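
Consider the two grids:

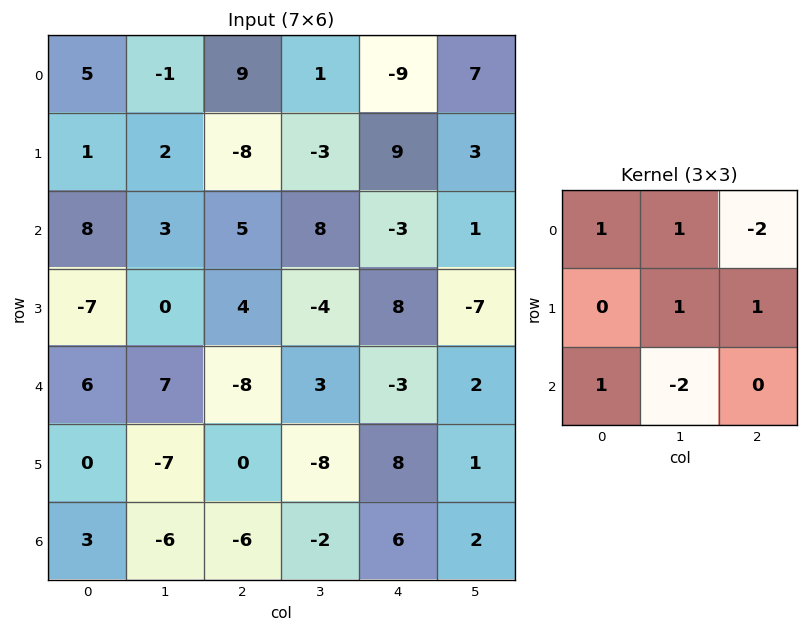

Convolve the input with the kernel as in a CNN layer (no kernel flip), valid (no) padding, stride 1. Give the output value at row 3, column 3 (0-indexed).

The receptive field on the input at this output position is [-4 8 -7 / 3 -3 2 / -8 8 1]. Elementwise product with the kernel and sum: -4·1 + 8·1 + -7·-2 + -3·1 + 2·1 + -8·1 + 8·-2.

-7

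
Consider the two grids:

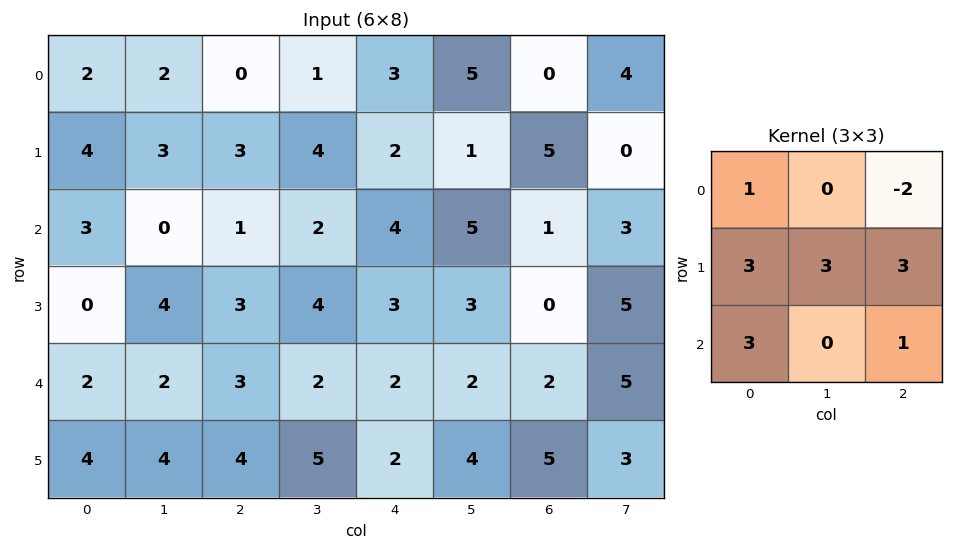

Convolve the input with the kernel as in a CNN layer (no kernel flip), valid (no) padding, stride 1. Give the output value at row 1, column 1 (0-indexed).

20

The receptive field on the input at this output position is [3 3 4 / 0 1 2 / 4 3 4]. Elementwise product with the kernel and sum: 3·1 + 4·-2 + 0·3 + 1·3 + 2·3 + 4·3 + 4·1.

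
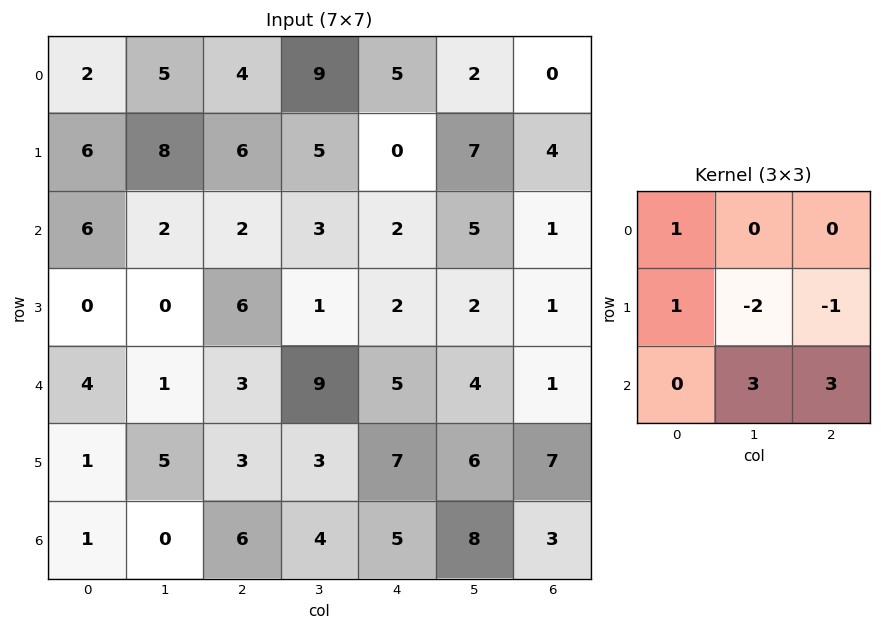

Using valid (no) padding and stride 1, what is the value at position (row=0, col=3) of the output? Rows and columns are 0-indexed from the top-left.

The receptive field on the input at this output position is [9 5 2 / 5 0 7 / 3 2 5]. Elementwise product with the kernel and sum: 9·1 + 5·1 + 0·-2 + 7·-1 + 2·3 + 5·3.

28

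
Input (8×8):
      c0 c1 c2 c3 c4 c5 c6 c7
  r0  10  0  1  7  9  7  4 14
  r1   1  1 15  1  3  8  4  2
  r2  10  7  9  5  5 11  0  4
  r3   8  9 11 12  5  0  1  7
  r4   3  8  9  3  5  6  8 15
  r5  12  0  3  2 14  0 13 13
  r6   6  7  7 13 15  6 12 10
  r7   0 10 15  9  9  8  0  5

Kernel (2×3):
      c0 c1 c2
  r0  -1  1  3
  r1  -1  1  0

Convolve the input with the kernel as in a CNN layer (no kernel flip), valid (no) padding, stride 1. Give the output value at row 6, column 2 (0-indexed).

The receptive field on the input at this output position is [7 13 15 / 15 9 9]. Elementwise product with the kernel and sum: 7·-1 + 13·1 + 15·3 + 15·-1 + 9·1.

45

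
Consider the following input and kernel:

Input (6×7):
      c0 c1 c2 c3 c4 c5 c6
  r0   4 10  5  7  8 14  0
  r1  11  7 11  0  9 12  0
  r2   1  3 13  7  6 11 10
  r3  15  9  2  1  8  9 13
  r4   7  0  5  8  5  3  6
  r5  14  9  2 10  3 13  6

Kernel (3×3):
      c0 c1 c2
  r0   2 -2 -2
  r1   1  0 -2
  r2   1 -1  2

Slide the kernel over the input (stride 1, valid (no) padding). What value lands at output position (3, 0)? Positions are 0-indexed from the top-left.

14

The receptive field on the input at this output position is [15 9 2 / 7 0 5 / 14 9 2]. Elementwise product with the kernel and sum: 15·2 + 9·-2 + 2·-2 + 7·1 + 5·-2 + 14·1 + 9·-1 + 2·2.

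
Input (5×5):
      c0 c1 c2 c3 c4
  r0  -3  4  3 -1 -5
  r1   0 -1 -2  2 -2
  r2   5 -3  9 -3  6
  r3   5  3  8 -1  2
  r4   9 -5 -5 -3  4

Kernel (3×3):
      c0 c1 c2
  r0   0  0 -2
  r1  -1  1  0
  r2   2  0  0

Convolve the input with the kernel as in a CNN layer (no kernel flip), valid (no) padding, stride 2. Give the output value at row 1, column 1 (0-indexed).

-31

The receptive field on the input at this output position is [9 -3 6 / 8 -1 2 / -5 -3 4]. Elementwise product with the kernel and sum: 6·-2 + 8·-1 + -1·1 + -5·2.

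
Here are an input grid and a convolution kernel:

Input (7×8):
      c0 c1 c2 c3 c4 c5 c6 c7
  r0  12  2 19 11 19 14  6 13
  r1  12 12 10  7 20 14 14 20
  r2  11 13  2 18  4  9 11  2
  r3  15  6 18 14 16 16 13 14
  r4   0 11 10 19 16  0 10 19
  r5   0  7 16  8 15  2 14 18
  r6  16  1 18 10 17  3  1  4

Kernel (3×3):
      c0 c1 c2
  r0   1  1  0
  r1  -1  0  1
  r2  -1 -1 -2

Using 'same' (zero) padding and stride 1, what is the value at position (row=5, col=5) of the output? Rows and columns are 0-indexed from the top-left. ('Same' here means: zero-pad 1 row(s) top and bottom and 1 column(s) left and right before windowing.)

The receptive field on the zero-padded input at this output position is [16 0 10 / 15 2 14 / 17 3 1]. Elementwise product with the kernel and sum: 16·1 + 0·1 + 15·-1 + 14·1 + 17·-1 + 3·-1 + 1·-2.

-7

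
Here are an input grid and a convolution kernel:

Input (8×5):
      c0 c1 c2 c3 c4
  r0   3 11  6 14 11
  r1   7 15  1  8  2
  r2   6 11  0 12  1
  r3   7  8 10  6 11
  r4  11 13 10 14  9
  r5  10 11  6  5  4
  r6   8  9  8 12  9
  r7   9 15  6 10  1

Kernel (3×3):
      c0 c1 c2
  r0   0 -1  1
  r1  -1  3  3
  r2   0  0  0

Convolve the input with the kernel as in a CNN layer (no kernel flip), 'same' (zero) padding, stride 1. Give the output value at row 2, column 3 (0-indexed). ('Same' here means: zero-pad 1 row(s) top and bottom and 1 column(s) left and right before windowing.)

The receptive field on the zero-padded input at this output position is [1 8 2 / 0 12 1 / 10 6 11]. Elementwise product with the kernel and sum: 8·-1 + 2·1 + 0·-1 + 12·3 + 1·3.

33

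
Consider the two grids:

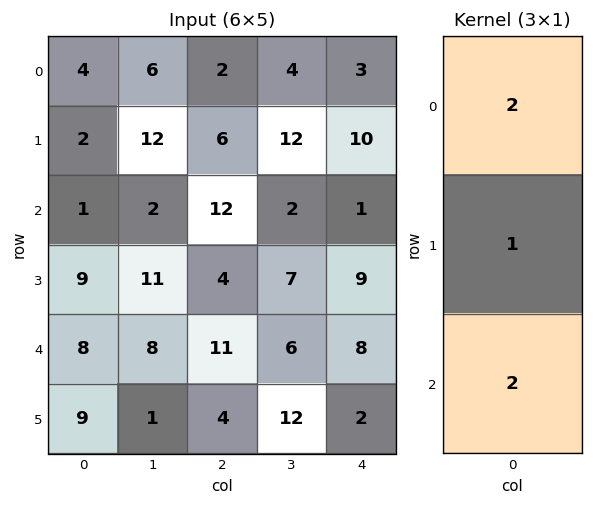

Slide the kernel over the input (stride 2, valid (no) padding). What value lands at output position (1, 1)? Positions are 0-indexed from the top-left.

50

The receptive field on the input at this output position is [12 / 4 / 11]. Elementwise product with the kernel and sum: 12·2 + 4·1 + 11·2.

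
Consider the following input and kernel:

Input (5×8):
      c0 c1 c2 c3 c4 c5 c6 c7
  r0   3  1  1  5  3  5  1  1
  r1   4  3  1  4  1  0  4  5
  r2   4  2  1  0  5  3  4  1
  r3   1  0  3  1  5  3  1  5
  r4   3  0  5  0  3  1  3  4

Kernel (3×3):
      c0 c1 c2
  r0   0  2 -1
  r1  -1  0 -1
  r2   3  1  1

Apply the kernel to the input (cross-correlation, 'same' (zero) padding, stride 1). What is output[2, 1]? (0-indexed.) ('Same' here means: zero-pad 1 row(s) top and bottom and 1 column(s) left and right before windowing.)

The receptive field on the zero-padded input at this output position is [4 3 1 / 4 2 1 / 1 0 3]. Elementwise product with the kernel and sum: 3·2 + 1·-1 + 4·-1 + 1·-1 + 1·3 + 0·1 + 3·1.

6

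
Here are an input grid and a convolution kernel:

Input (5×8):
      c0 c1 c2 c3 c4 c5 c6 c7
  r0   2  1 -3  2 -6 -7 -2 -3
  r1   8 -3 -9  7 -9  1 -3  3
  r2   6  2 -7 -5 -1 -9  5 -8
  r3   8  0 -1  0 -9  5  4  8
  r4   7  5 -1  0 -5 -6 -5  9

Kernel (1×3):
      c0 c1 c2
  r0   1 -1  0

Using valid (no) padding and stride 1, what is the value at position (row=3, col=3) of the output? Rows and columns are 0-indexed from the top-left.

9

The receptive field on the input at this output position is [0 -9 5]. Elementwise product with the kernel and sum: 0·1 + -9·-1.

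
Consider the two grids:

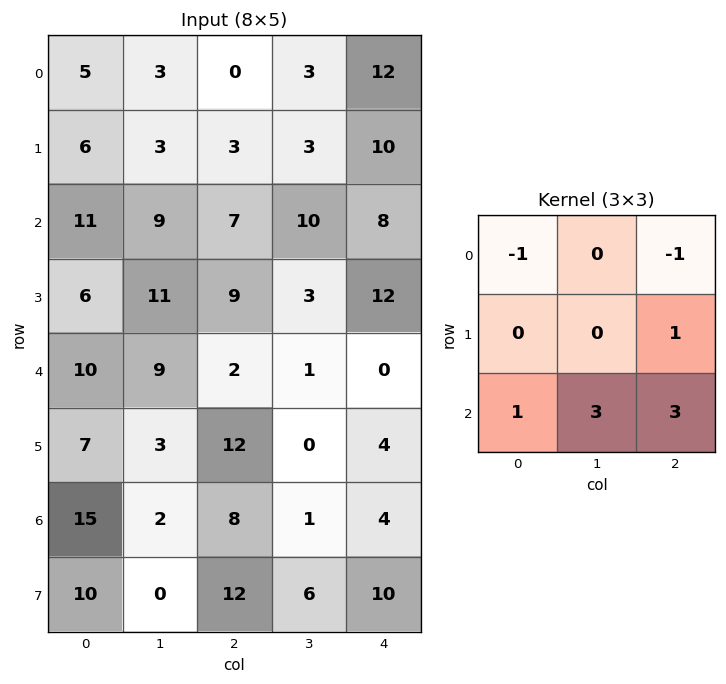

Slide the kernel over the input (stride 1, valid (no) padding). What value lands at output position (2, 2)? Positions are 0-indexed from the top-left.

2

The receptive field on the input at this output position is [7 10 8 / 9 3 12 / 2 1 0]. Elementwise product with the kernel and sum: 7·-1 + 8·-1 + 12·1 + 2·1 + 1·3 + 0·3.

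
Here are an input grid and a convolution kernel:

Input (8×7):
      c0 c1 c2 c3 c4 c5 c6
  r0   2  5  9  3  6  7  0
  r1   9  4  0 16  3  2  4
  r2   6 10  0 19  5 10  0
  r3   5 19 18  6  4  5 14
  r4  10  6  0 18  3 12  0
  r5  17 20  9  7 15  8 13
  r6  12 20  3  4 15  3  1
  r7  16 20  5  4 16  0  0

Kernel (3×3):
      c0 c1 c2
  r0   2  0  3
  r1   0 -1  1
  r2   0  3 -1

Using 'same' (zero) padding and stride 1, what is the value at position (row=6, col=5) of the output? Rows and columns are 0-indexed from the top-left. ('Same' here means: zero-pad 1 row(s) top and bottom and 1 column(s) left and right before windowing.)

67

The receptive field on the zero-padded input at this output position is [15 8 13 / 15 3 1 / 16 0 0]. Elementwise product with the kernel and sum: 15·2 + 13·3 + 3·-1 + 1·1 + 0·3 + 0·-1.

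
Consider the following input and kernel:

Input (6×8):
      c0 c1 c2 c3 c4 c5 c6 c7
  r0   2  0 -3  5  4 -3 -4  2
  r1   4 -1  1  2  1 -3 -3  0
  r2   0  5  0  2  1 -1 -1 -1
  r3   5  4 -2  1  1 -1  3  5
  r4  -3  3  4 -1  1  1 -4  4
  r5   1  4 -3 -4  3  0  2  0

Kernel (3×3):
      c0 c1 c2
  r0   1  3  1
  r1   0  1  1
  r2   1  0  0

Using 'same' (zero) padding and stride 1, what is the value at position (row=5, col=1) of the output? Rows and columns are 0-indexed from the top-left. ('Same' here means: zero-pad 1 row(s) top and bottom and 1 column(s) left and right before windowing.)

11

The receptive field on the zero-padded input at this output position is [-3 3 4 / 1 4 -3 / 0 0 0]. Elementwise product with the kernel and sum: -3·1 + 3·3 + 4·1 + 4·1 + -3·1 + 0·1.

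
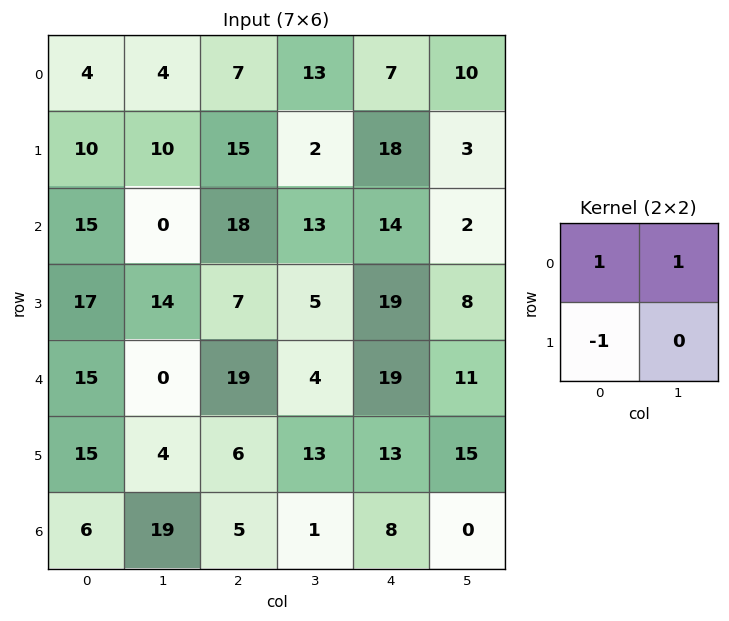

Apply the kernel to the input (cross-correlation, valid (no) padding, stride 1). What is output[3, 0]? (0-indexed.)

The receptive field on the input at this output position is [17 14 / 15 0]. Elementwise product with the kernel and sum: 17·1 + 14·1 + 15·-1.

16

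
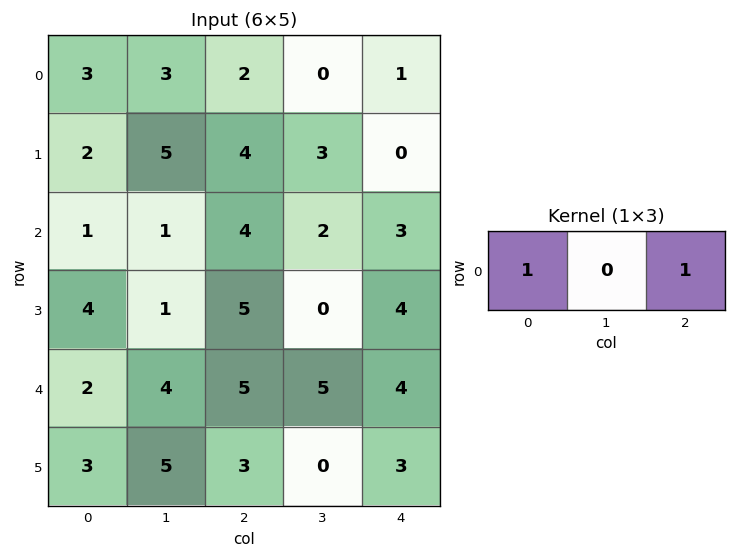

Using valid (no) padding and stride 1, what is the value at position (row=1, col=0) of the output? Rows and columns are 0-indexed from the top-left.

The receptive field on the input at this output position is [2 5 4]. Elementwise product with the kernel and sum: 2·1 + 4·1.

6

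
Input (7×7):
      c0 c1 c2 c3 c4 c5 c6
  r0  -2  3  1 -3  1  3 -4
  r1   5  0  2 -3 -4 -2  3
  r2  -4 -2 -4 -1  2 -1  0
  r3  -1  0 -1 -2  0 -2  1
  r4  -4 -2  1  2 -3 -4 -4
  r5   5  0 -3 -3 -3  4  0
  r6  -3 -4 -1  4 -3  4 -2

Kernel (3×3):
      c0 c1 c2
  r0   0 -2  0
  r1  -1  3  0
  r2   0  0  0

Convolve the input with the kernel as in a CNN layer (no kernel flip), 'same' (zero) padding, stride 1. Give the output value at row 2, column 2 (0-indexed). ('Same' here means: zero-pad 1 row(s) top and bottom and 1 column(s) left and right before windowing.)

-14

The receptive field on the zero-padded input at this output position is [0 2 -3 / -2 -4 -1 / 0 -1 -2]. Elementwise product with the kernel and sum: 2·-2 + -2·-1 + -4·3.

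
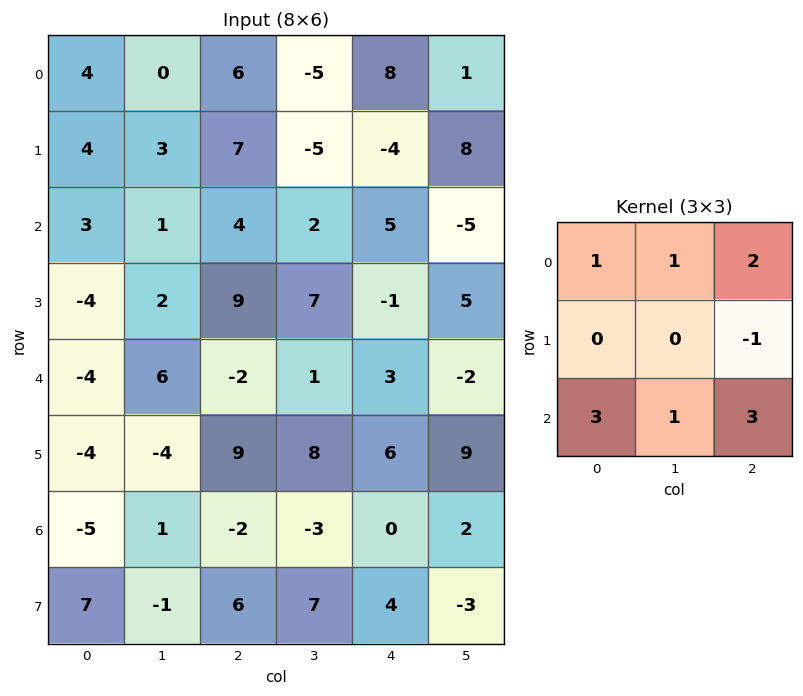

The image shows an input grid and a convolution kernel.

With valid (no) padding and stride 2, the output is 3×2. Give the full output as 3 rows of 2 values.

31 50
-9 21
-31 -10

Output[0,0]: The receptive field on the input at this output position is [4 0 6 / 4 3 7 / 3 1 4]. Elementwise product with the kernel and sum: 4·1 + 0·1 + 6·2 + 7·-1 + 3·3 + 1·1 + 4·3.
Output[0,1]: The receptive field on the input at this output position is [6 -5 8 / 7 -5 -4 / 4 2 5]. Elementwise product with the kernel and sum: 6·1 + -5·1 + 8·2 + -4·-1 + 4·3 + 2·1 + 5·3.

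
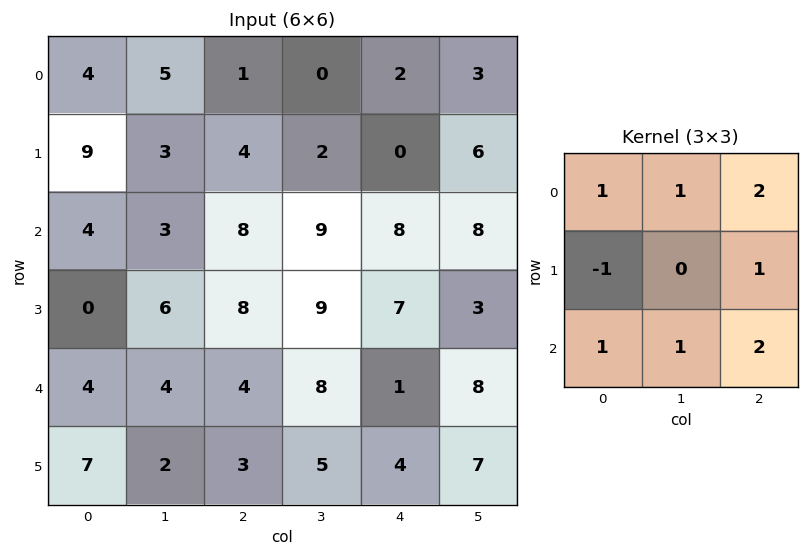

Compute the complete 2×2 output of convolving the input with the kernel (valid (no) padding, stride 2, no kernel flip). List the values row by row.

29 34
47 46

Output[0,0]: The receptive field on the input at this output position is [4 5 1 / 9 3 4 / 4 3 8]. Elementwise product with the kernel and sum: 4·1 + 5·1 + 1·2 + 9·-1 + 4·1 + 4·1 + 3·1 + 8·2.
Output[0,1]: The receptive field on the input at this output position is [1 0 2 / 4 2 0 / 8 9 8]. Elementwise product with the kernel and sum: 1·1 + 0·1 + 2·2 + 4·-1 + 0·1 + 8·1 + 9·1 + 8·2.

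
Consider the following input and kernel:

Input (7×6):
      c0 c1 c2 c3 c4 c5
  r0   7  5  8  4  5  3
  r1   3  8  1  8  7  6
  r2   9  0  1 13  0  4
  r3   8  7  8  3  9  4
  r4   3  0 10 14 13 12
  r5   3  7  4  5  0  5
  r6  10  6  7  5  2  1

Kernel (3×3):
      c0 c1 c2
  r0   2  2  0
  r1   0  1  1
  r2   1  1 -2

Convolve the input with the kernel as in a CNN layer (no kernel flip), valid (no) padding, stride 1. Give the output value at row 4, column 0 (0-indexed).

The receptive field on the input at this output position is [3 0 10 / 3 7 4 / 10 6 7]. Elementwise product with the kernel and sum: 3·2 + 0·2 + 7·1 + 4·1 + 10·1 + 6·1 + 7·-2.

19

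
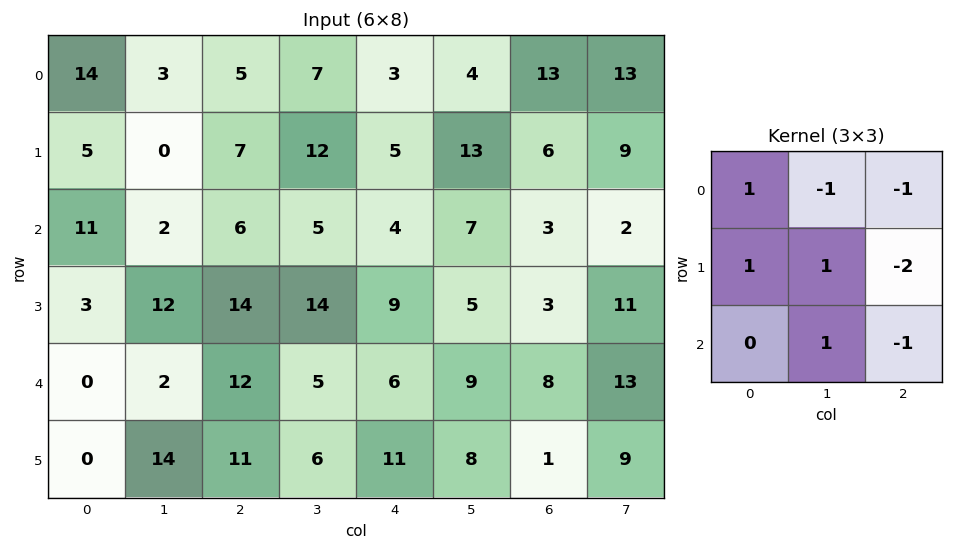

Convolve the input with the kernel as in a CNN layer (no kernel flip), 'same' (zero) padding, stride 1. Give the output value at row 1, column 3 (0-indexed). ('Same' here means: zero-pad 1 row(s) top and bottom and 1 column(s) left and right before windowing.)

5

The receptive field on the zero-padded input at this output position is [5 7 3 / 7 12 5 / 6 5 4]. Elementwise product with the kernel and sum: 5·1 + 7·-1 + 3·-1 + 7·1 + 12·1 + 5·-2 + 5·1 + 4·-1.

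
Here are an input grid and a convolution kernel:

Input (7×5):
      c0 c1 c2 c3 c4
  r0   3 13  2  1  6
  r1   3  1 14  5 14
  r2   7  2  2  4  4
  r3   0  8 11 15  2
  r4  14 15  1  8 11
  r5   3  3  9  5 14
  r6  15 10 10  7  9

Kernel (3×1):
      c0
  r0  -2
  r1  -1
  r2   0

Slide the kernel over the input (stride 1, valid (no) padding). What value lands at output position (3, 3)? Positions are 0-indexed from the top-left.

The receptive field on the input at this output position is [15 / 8 / 5]. Elementwise product with the kernel and sum: 15·-2 + 8·-1.

-38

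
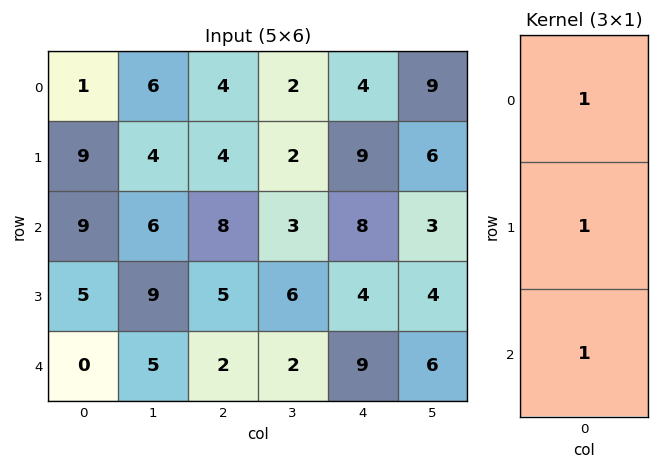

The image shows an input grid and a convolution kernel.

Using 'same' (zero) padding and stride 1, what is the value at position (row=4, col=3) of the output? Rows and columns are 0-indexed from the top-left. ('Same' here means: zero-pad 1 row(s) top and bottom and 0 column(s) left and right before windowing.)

8

The receptive field on the zero-padded input at this output position is [6 / 2 / 0]. Elementwise product with the kernel and sum: 6·1 + 2·1 + 0·1.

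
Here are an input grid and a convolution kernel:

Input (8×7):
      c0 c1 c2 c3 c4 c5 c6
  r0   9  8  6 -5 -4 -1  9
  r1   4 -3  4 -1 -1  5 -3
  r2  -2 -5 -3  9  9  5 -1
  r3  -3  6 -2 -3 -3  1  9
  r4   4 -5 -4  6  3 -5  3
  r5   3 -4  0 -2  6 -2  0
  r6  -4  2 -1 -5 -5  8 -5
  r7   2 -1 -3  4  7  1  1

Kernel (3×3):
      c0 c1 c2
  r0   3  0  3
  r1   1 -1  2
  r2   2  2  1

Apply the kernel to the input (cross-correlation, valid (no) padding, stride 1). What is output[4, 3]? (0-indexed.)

-21

The receptive field on the input at this output position is [6 3 -5 / -2 6 -2 / -5 -5 8]. Elementwise product with the kernel and sum: 6·3 + -5·3 + -2·1 + 6·-1 + -2·2 + -5·2 + -5·2 + 8·1.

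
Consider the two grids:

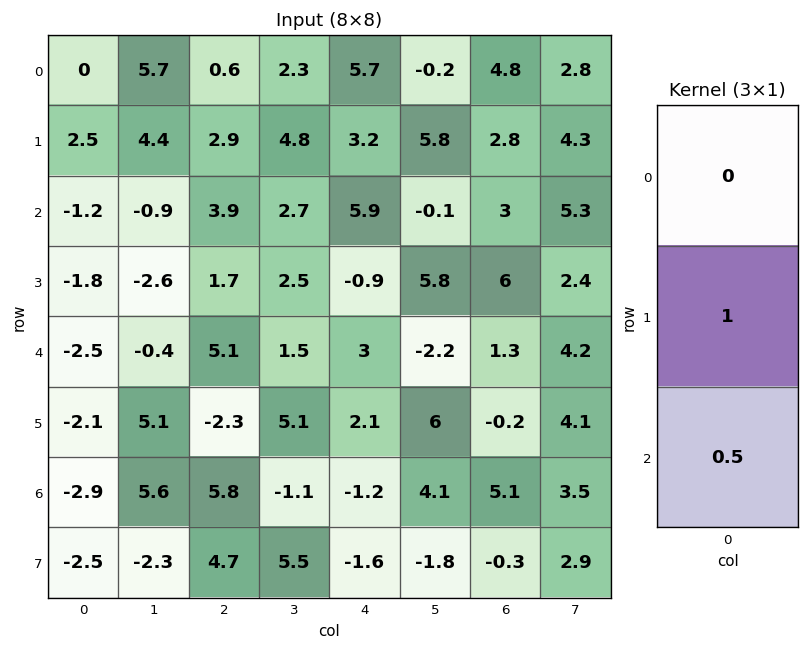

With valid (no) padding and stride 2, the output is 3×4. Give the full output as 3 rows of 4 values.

Output[0,0]: The receptive field on the input at this output position is [0 / 2.5 / -1.2]. Elementwise product with the kernel and sum: 2.5·1 + -1.2·0.5.
Output[0,1]: The receptive field on the input at this output position is [0.6 / 2.9 / 3.9]. Elementwise product with the kernel and sum: 2.9·1 + 3.9·0.5.

1.9 4.85 6.15 4.3
-3.05 4.25 0.6 6.65
-3.55 0.6 1.5 2.35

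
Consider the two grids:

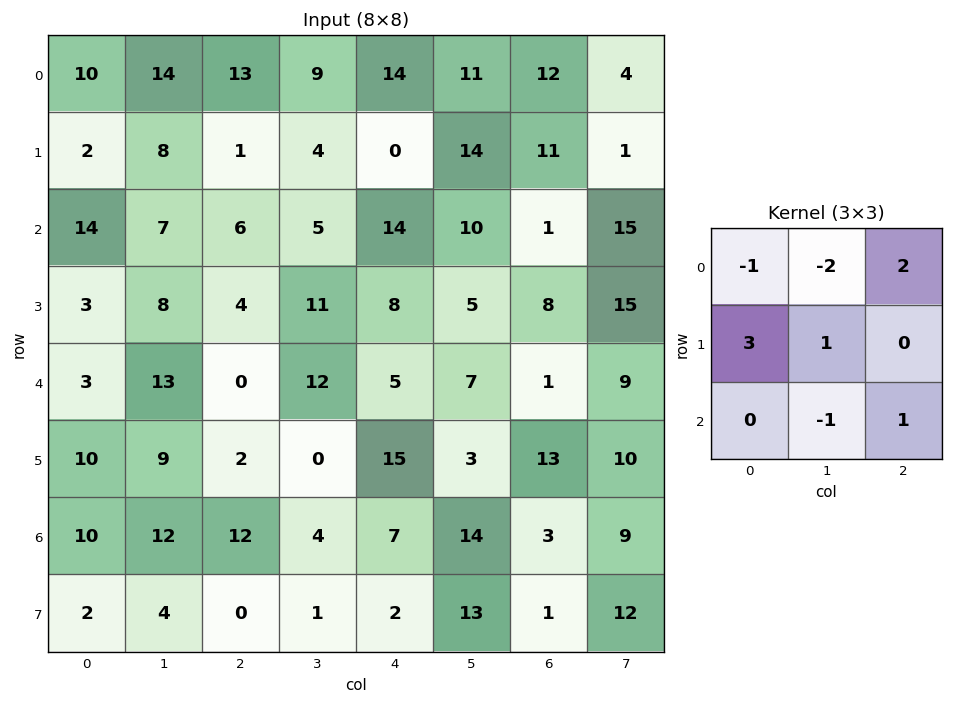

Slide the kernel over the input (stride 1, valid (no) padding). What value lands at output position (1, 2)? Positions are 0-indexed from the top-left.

The receptive field on the input at this output position is [1 4 0 / 6 5 14 / 4 11 8]. Elementwise product with the kernel and sum: 1·-1 + 4·-2 + 0·2 + 6·3 + 5·1 + 11·-1 + 8·1.

11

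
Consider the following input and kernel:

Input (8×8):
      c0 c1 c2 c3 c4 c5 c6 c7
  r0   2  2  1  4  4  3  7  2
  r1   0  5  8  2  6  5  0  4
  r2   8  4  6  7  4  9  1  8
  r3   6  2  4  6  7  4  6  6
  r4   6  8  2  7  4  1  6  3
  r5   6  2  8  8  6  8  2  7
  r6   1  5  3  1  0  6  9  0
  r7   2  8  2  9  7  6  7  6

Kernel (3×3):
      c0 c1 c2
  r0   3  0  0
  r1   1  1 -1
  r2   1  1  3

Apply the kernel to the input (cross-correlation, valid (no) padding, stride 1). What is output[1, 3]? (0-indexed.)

The receptive field on the input at this output position is [2 6 5 / 7 4 9 / 6 7 4]. Elementwise product with the kernel and sum: 2·3 + 7·1 + 4·1 + 9·-1 + 6·1 + 7·1 + 4·3.

33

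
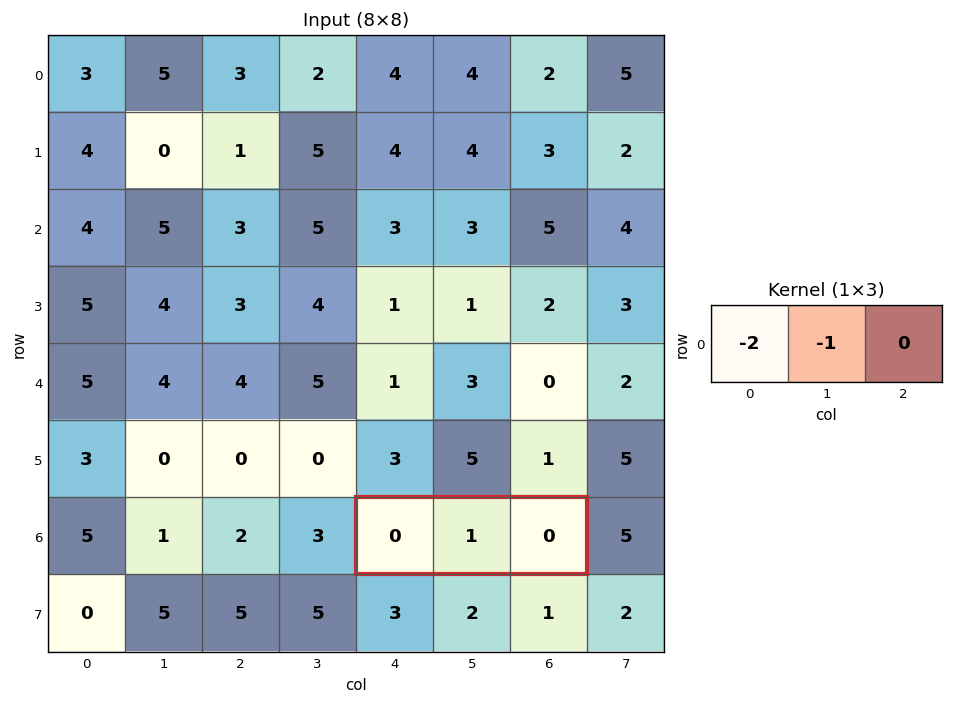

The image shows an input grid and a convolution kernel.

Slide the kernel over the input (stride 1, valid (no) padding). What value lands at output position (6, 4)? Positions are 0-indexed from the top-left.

The receptive field on the input at this output position is [0 1 0]. Elementwise product with the kernel and sum: 0·-2 + 1·-1.

-1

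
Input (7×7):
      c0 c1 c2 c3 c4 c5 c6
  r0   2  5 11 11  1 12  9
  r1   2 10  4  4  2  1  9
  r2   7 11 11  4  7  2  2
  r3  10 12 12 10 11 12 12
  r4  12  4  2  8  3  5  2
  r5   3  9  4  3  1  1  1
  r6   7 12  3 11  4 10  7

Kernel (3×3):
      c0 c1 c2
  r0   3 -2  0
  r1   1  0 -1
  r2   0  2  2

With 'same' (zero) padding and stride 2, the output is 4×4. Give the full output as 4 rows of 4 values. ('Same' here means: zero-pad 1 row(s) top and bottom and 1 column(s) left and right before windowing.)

Output[0,0]: The receptive field on the zero-padded input at this output position is [0 0 0 / 0 2 5 / 0 2 10]. Elementwise product with the kernel and sum: 0·3 + 0·-2 + 0·1 + 5·-1 + 2·2 + 10·2.

19 10 5 30
29 73 56 11
0 22 15 19
-18 20 8 11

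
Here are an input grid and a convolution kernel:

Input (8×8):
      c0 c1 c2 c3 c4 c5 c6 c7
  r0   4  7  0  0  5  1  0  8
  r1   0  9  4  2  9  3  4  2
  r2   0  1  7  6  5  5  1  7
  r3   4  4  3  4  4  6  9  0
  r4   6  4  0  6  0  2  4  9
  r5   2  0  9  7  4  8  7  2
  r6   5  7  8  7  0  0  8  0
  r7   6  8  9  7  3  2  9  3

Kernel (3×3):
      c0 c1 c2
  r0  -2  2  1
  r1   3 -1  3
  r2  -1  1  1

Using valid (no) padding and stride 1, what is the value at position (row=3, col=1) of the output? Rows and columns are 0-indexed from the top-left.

The receptive field on the input at this output position is [4 3 4 / 4 0 6 / 0 9 7]. Elementwise product with the kernel and sum: 4·-2 + 3·2 + 4·1 + 4·3 + 0·-1 + 6·3 + 0·-1 + 9·1 + 7·1.

48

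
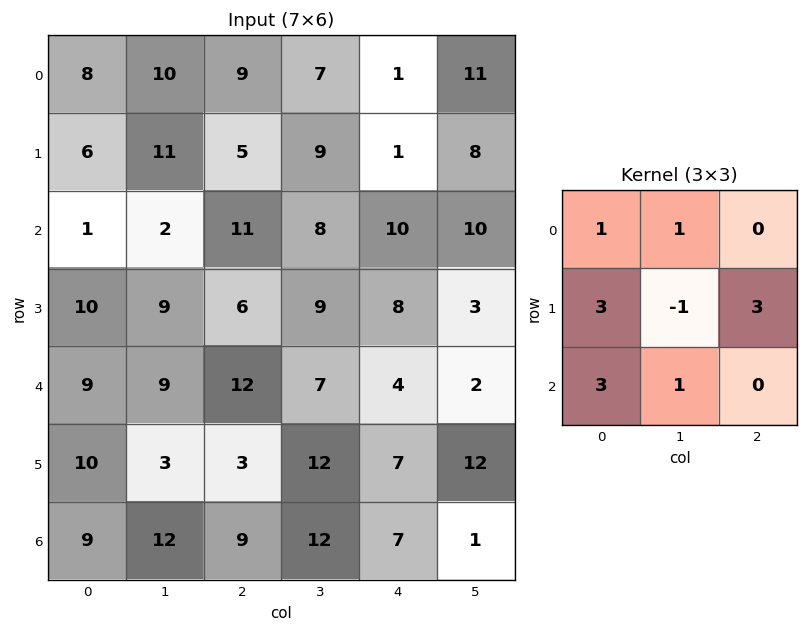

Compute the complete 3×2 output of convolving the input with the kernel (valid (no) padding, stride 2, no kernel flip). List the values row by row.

45 66
78 95
93 76

Output[0,0]: The receptive field on the input at this output position is [8 10 9 / 6 11 5 / 1 2 11]. Elementwise product with the kernel and sum: 8·1 + 10·1 + 6·3 + 11·-1 + 5·3 + 1·3 + 2·1.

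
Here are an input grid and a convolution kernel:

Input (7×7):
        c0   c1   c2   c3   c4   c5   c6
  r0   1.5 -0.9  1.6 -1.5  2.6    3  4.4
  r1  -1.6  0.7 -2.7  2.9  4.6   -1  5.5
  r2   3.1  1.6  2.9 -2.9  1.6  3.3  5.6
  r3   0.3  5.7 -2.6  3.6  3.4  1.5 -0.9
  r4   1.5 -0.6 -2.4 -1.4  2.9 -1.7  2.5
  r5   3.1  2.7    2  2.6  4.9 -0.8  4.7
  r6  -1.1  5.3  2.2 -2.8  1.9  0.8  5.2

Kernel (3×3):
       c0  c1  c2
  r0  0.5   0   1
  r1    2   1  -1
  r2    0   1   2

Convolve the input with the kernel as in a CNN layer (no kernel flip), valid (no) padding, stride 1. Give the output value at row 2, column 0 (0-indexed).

7.95

The receptive field on the input at this output position is [3.1 1.6 2.9 / 0.3 5.7 -2.6 / 1.5 -0.6 -2.4]. Elementwise product with the kernel and sum: 3.1·0.5 + 2.9·1 + 0.3·2 + 5.7·1 + -2.6·-1 + -0.6·1 + -2.4·2.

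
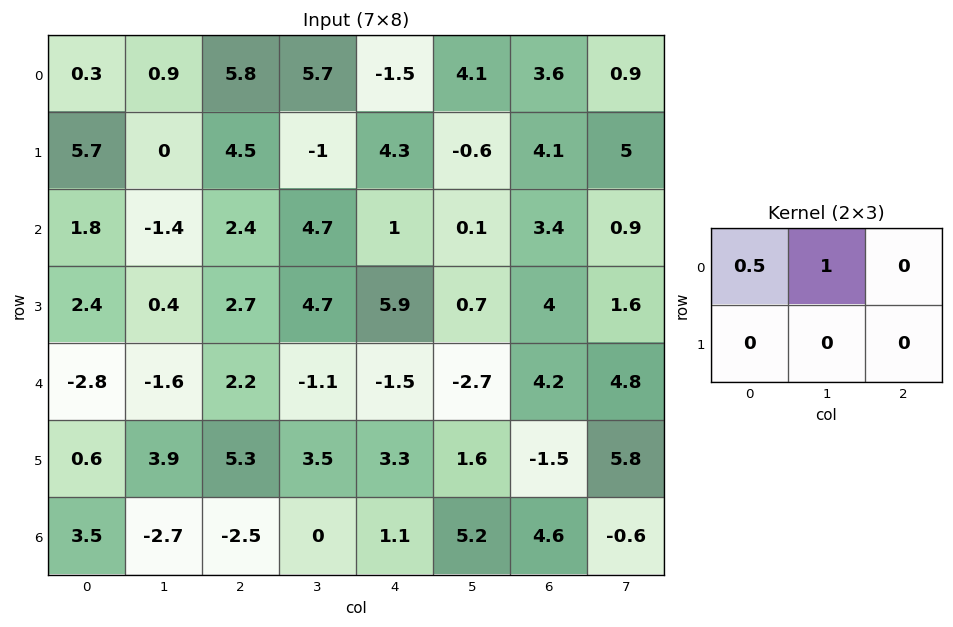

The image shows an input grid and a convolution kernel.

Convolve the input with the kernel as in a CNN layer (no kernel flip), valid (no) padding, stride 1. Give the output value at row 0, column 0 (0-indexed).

The receptive field on the input at this output position is [0.3 0.9 5.8 / 5.7 0 4.5]. Elementwise product with the kernel and sum: 0.3·0.5 + 0.9·1.

1.05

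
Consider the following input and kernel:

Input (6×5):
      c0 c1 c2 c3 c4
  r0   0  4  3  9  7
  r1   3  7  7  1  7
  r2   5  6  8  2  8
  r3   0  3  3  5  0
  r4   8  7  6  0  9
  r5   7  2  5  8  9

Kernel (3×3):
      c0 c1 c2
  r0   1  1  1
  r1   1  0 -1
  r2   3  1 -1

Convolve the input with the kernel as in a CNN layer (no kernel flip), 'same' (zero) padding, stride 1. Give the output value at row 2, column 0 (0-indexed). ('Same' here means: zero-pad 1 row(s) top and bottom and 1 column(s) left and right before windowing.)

1

The receptive field on the zero-padded input at this output position is [0 3 7 / 0 5 6 / 0 0 3]. Elementwise product with the kernel and sum: 0·1 + 3·1 + 7·1 + 0·1 + 6·-1 + 0·3 + 0·1 + 3·-1.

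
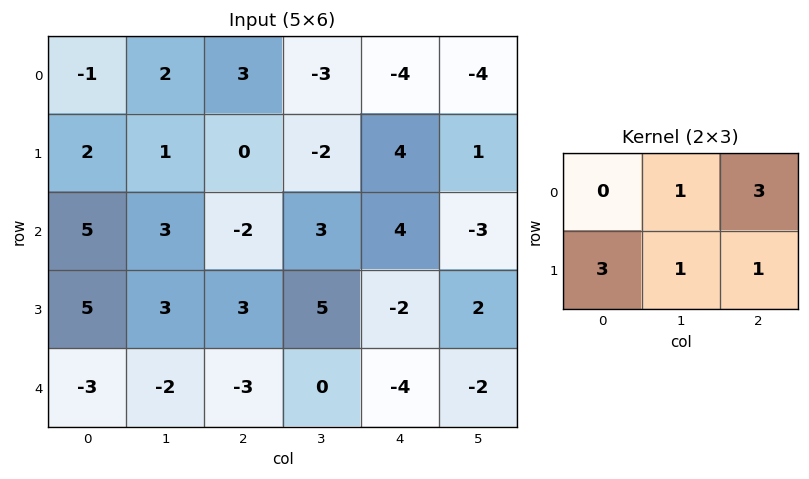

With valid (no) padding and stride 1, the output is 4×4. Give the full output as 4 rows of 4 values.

18 -5 -13 -17
17 4 11 17
18 24 27 10
-2 9 -14 -2

Output[0,0]: The receptive field on the input at this output position is [-1 2 3 / 2 1 0]. Elementwise product with the kernel and sum: 2·1 + 3·3 + 2·3 + 1·1 + 0·1.
Output[0,1]: The receptive field on the input at this output position is [2 3 -3 / 1 0 -2]. Elementwise product with the kernel and sum: 3·1 + -3·3 + 1·3 + 0·1 + -2·1.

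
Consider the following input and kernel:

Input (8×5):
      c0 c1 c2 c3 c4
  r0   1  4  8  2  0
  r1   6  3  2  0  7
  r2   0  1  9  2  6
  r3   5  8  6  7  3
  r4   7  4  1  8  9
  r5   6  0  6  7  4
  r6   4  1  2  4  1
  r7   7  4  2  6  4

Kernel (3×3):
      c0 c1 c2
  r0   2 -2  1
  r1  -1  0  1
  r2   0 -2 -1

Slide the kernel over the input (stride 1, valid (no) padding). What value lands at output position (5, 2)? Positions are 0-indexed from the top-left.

The receptive field on the input at this output position is [6 7 4 / 2 4 1 / 2 6 4]. Elementwise product with the kernel and sum: 6·2 + 7·-2 + 4·1 + 2·-1 + 1·1 + 6·-2 + 4·-1.

-15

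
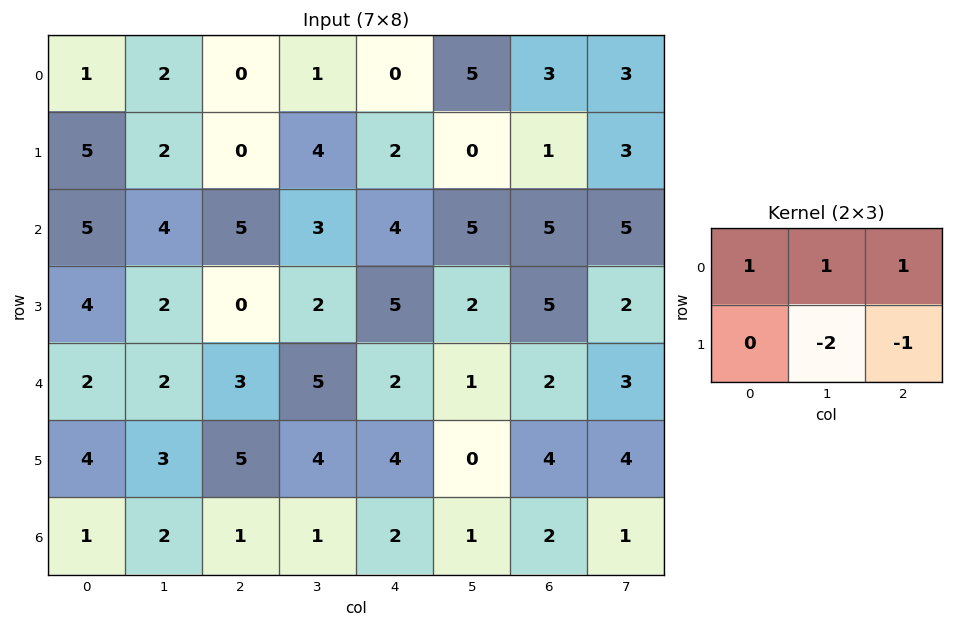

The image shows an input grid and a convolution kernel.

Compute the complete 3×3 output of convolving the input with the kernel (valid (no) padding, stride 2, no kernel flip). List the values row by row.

-1 -9 7
10 3 5
-4 -2 1

Output[0,0]: The receptive field on the input at this output position is [1 2 0 / 5 2 0]. Elementwise product with the kernel and sum: 1·1 + 2·1 + 0·1 + 2·-2 + 0·-1.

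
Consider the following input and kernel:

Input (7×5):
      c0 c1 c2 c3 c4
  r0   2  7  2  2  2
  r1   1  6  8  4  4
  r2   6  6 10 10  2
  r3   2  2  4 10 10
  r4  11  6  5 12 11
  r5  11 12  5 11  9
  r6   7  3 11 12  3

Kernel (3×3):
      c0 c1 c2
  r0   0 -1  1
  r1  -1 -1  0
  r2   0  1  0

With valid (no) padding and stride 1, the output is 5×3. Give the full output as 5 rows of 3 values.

Output[0,0]: The receptive field on the input at this output position is [2 7 2 / 1 6 8 / 6 6 10]. Elementwise product with the kernel and sum: 7·-1 + 2·1 + 1·-1 + 6·-1 + 6·1.
Output[0,1]: The receptive field on the input at this output position is [7 2 2 / 6 8 4 / 6 10 10]. Elementwise product with the kernel and sum: 2·-1 + 2·1 + 6·-1 + 8·-1 + 10·1.

-6 -4 -2
-8 -16 -10
6 -1 -10
-3 0 -6
-21 1 -5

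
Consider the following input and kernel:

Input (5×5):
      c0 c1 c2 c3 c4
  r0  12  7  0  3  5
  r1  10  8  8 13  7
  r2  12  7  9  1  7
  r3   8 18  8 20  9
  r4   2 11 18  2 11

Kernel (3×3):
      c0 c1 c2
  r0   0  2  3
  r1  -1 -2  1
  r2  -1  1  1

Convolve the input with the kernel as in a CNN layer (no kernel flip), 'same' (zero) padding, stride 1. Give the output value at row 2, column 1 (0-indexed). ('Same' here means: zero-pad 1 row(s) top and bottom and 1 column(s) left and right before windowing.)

41

The receptive field on the zero-padded input at this output position is [10 8 8 / 12 7 9 / 8 18 8]. Elementwise product with the kernel and sum: 8·2 + 8·3 + 12·-1 + 7·-2 + 9·1 + 8·-1 + 18·1 + 8·1.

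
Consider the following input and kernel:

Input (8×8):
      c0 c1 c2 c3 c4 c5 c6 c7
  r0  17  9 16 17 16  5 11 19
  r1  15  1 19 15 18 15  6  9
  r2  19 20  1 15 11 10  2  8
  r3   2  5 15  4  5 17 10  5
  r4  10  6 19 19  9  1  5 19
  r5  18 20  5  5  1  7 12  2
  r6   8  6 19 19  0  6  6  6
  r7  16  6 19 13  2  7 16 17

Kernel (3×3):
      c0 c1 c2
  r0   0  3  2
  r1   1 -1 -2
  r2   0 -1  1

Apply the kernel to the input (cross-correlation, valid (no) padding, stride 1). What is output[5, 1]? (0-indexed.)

The receptive field on the input at this output position is [20 5 5 / 6 19 19 / 6 19 13]. Elementwise product with the kernel and sum: 5·3 + 5·2 + 6·1 + 19·-1 + 19·-2 + 19·-1 + 13·1.

-32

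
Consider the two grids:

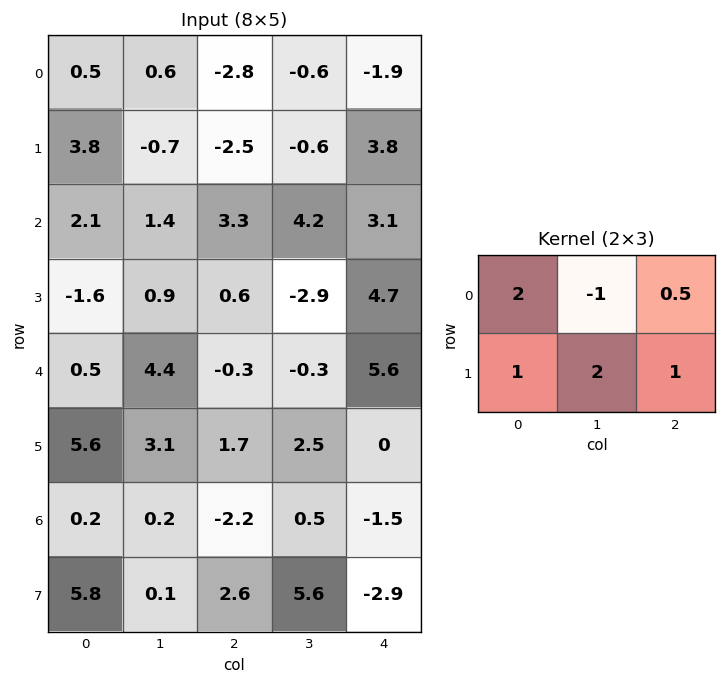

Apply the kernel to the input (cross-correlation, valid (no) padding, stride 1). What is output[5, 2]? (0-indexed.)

The receptive field on the input at this output position is [1.7 2.5 0 / -2.2 0.5 -1.5]. Elementwise product with the kernel and sum: 1.7·2 + 2.5·-1 + 0·0.5 + -2.2·1 + 0.5·2 + -1.5·1.

-1.8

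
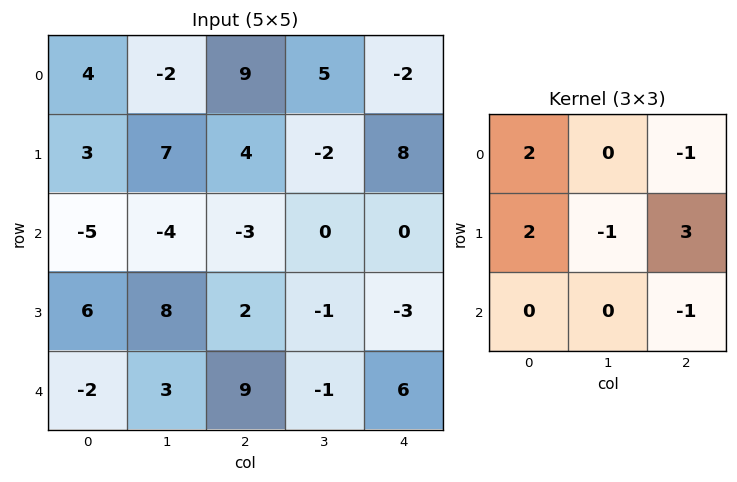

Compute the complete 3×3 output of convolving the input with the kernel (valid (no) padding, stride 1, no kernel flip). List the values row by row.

13 -5 54
-15 12 -3
-6 4 -16

Output[0,0]: The receptive field on the input at this output position is [4 -2 9 / 3 7 4 / -5 -4 -3]. Elementwise product with the kernel and sum: 4·2 + 9·-1 + 3·2 + 7·-1 + 4·3 + -3·-1.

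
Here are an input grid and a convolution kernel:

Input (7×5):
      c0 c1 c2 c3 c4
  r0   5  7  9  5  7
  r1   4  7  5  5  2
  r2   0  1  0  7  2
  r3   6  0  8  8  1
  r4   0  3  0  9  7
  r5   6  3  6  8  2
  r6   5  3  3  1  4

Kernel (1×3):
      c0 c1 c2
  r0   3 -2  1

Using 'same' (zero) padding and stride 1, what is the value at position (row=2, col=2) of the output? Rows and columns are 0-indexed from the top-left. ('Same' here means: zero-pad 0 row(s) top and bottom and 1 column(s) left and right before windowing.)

The receptive field on the zero-padded input at this output position is [1 0 7]. Elementwise product with the kernel and sum: 1·3 + 0·-2 + 7·1.

10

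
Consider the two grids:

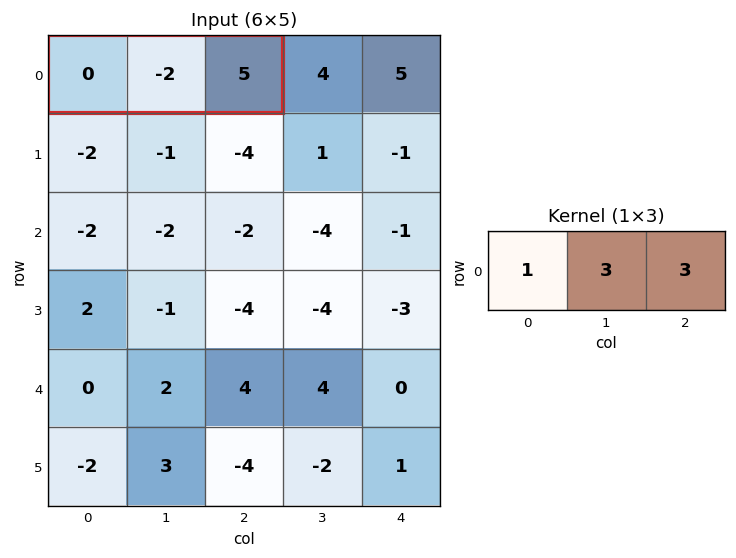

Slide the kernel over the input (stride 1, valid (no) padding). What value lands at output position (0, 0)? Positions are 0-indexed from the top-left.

9

The receptive field on the input at this output position is [0 -2 5]. Elementwise product with the kernel and sum: 0·1 + -2·3 + 5·3.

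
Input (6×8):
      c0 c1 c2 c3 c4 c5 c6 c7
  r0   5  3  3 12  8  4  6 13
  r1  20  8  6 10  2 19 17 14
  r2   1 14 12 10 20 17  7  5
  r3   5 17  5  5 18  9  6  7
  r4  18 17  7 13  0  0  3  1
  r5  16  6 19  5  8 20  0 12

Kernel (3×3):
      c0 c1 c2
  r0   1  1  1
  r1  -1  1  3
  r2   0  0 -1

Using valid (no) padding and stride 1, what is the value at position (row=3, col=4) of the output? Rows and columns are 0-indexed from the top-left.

The receptive field on the input at this output position is [18 9 6 / 0 0 3 / 8 20 0]. Elementwise product with the kernel and sum: 18·1 + 9·1 + 6·1 + 0·-1 + 0·1 + 3·3 + 0·-1.

42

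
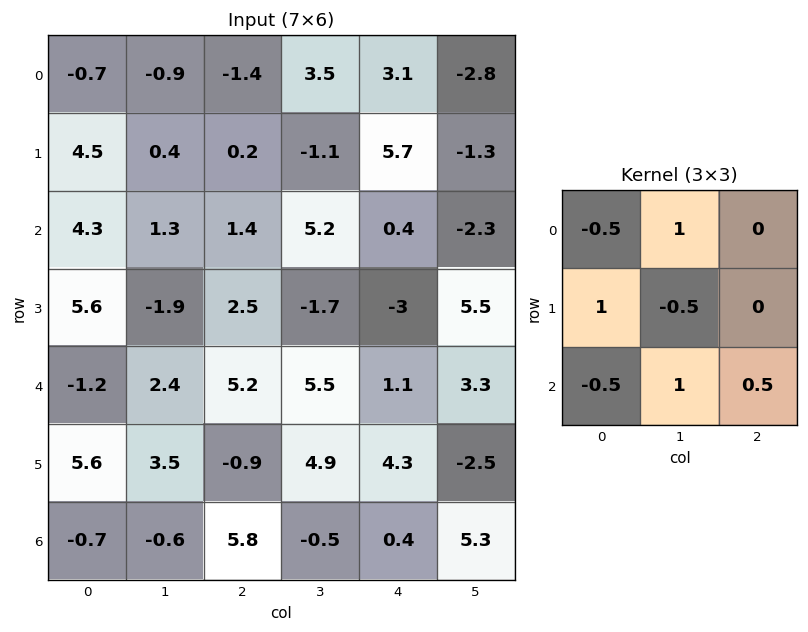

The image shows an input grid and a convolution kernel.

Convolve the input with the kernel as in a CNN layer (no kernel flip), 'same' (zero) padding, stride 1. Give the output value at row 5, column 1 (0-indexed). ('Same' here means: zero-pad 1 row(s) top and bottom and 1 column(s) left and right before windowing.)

The receptive field on the zero-padded input at this output position is [-1.2 2.4 5.2 / 5.6 3.5 -0.9 / -0.7 -0.6 5.8]. Elementwise product with the kernel and sum: -1.2·-0.5 + 2.4·1 + 5.6·1 + 3.5·-0.5 + -0.7·-0.5 + -0.6·1 + 5.8·0.5.

9.5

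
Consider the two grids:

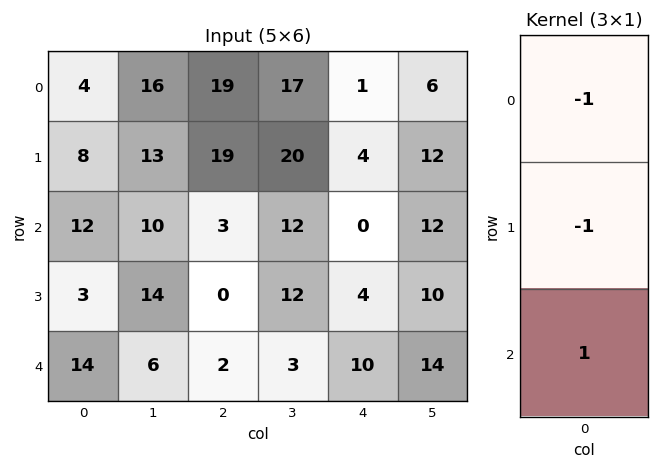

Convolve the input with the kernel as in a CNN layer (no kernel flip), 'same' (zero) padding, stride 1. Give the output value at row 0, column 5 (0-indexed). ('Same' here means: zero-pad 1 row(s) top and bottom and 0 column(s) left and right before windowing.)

The receptive field on the zero-padded input at this output position is [0 / 6 / 12]. Elementwise product with the kernel and sum: 0·-1 + 6·-1 + 12·1.

6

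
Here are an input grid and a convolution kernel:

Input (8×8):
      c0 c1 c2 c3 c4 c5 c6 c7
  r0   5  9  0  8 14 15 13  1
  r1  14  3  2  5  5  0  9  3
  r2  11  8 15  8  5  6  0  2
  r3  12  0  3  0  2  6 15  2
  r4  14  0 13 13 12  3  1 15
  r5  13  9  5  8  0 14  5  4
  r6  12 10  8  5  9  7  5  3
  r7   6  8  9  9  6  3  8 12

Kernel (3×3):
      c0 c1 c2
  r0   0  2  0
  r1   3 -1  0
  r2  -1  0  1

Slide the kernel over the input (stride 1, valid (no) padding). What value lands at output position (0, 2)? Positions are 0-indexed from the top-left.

The receptive field on the input at this output position is [0 8 14 / 2 5 5 / 15 8 5]. Elementwise product with the kernel and sum: 8·2 + 2·3 + 5·-1 + 15·-1 + 5·1.

7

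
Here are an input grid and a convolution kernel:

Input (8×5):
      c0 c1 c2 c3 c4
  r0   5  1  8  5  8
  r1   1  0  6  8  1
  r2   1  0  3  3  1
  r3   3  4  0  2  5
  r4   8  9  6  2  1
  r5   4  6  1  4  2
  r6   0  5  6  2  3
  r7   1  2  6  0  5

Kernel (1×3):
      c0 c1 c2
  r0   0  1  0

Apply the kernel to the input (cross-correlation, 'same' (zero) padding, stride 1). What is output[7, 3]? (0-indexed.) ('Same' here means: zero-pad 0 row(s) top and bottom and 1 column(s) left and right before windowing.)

The receptive field on the zero-padded input at this output position is [6 0 5]. Elementwise product with the kernel and sum: 0·1.

0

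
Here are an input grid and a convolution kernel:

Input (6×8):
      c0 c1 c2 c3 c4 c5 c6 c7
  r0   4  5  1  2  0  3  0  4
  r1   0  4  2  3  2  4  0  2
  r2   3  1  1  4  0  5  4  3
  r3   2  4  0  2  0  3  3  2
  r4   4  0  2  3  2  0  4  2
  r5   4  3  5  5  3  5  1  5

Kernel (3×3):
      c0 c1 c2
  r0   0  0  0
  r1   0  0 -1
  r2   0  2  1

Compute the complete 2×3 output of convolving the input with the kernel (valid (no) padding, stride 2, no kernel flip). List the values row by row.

Output[0,0]: The receptive field on the input at this output position is [4 5 1 / 0 4 2 / 3 1 1]. Elementwise product with the kernel and sum: 2·-1 + 1·2 + 1·1.

1 6 14
2 8 1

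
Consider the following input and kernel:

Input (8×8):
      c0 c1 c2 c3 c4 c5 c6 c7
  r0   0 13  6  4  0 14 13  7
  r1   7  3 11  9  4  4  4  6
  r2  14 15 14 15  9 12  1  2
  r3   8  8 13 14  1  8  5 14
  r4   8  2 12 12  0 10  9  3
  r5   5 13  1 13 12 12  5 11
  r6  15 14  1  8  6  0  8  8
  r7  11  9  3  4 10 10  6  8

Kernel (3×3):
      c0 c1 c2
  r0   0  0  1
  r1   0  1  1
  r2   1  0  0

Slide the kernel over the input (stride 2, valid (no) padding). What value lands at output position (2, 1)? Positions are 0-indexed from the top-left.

26

The receptive field on the input at this output position is [12 12 0 / 1 13 12 / 1 8 6]. Elementwise product with the kernel and sum: 0·1 + 13·1 + 12·1 + 1·1.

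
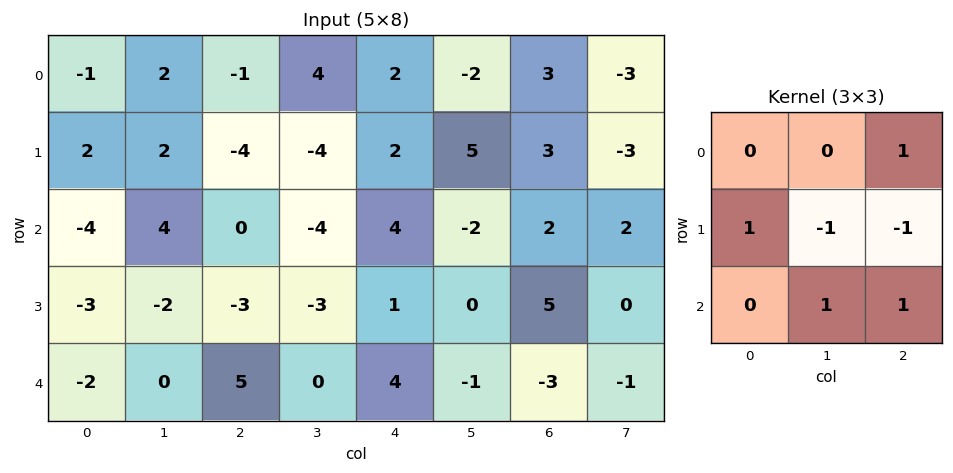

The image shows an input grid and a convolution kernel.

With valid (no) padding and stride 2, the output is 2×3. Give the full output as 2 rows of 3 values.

7 0 -3
7 7 -6

Output[0,0]: The receptive field on the input at this output position is [-1 2 -1 / 2 2 -4 / -4 4 0]. Elementwise product with the kernel and sum: -1·1 + 2·1 + 2·-1 + -4·-1 + 4·1 + 0·1.
Output[0,1]: The receptive field on the input at this output position is [-1 4 2 / -4 -4 2 / 0 -4 4]. Elementwise product with the kernel and sum: 2·1 + -4·1 + -4·-1 + 2·-1 + -4·1 + 4·1.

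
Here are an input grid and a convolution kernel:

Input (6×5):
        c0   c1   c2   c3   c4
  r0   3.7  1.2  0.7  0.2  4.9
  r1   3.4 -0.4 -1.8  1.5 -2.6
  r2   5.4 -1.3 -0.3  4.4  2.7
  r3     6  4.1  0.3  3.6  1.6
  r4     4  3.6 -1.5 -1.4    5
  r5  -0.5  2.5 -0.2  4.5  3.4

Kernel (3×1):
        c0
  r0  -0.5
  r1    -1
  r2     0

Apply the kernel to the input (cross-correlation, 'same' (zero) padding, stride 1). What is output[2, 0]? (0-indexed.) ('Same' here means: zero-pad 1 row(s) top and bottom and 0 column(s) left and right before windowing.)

-7.1

The receptive field on the zero-padded input at this output position is [3.4 / 5.4 / 6]. Elementwise product with the kernel and sum: 3.4·-0.5 + 5.4·-1.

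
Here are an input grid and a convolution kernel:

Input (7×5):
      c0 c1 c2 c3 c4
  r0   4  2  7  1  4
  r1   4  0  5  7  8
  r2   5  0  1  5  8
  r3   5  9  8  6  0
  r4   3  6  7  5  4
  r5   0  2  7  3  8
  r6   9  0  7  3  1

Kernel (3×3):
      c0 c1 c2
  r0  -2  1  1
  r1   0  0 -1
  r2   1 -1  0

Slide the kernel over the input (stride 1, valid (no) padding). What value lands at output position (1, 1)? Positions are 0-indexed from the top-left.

The receptive field on the input at this output position is [0 5 7 / 0 1 5 / 9 8 6]. Elementwise product with the kernel and sum: 0·-2 + 5·1 + 7·1 + 5·-1 + 9·1 + 8·-1.

8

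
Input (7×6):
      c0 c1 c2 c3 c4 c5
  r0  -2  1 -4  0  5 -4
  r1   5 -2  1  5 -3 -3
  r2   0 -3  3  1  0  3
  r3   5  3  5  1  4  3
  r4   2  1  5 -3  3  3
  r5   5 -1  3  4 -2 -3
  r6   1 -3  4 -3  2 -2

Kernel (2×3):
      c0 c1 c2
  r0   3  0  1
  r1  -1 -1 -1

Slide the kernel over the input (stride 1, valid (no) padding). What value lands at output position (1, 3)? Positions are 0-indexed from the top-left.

8

The receptive field on the input at this output position is [5 -3 -3 / 1 0 3]. Elementwise product with the kernel and sum: 5·3 + -3·1 + 1·-1 + 0·-1 + 3·-1.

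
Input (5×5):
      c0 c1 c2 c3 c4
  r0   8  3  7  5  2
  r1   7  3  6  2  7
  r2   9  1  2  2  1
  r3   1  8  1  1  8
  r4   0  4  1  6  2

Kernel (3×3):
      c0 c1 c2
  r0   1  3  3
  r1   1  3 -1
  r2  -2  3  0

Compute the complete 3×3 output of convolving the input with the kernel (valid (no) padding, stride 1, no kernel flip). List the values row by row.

Output[0,0]: The receptive field on the input at this output position is [8 3 7 / 7 3 6 / 9 1 2]. Elementwise product with the kernel and sum: 8·1 + 3·3 + 7·3 + 7·1 + 3·3 + 6·-1 + 9·-2 + 1·3.

33 62 35
66 19 41
54 18 23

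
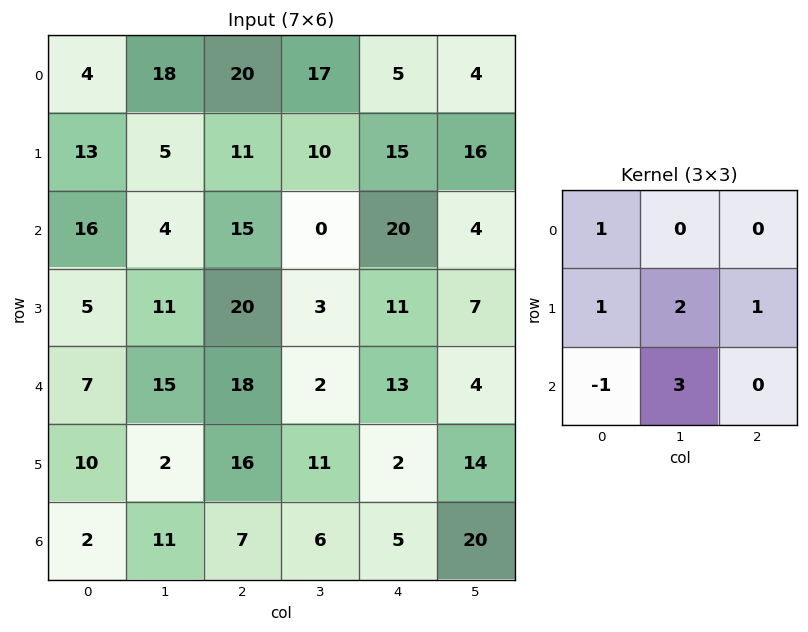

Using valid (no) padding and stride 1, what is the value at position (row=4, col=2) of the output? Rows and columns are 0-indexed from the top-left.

69

The receptive field on the input at this output position is [18 2 13 / 16 11 2 / 7 6 5]. Elementwise product with the kernel and sum: 18·1 + 16·1 + 11·2 + 2·1 + 7·-1 + 6·3.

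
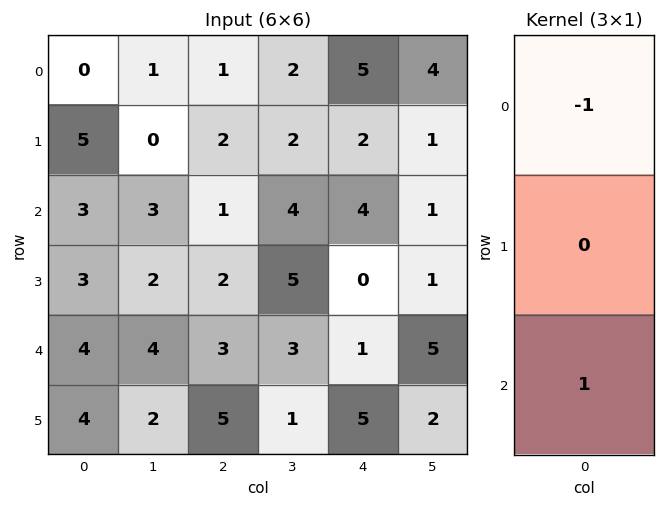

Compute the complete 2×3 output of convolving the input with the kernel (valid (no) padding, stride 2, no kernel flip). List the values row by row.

Output[0,0]: The receptive field on the input at this output position is [0 / 5 / 3]. Elementwise product with the kernel and sum: 0·-1 + 3·1.
Output[0,1]: The receptive field on the input at this output position is [1 / 2 / 1]. Elementwise product with the kernel and sum: 1·-1 + 1·1.

3 0 -1
1 2 -3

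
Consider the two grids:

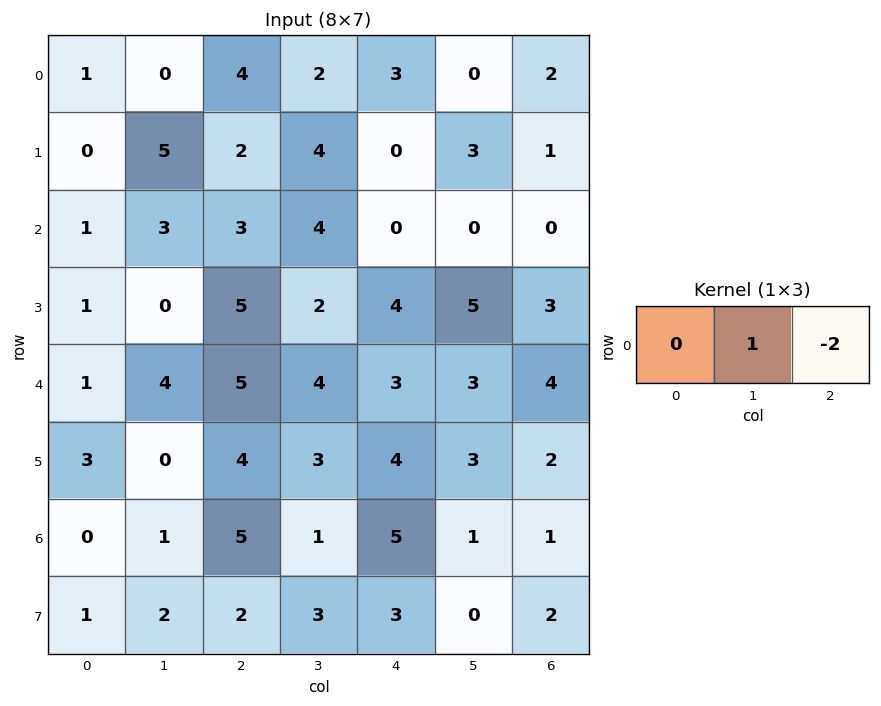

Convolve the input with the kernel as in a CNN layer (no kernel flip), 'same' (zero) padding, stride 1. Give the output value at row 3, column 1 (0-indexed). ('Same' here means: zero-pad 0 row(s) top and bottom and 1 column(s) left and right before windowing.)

-10

The receptive field on the zero-padded input at this output position is [1 0 5]. Elementwise product with the kernel and sum: 0·1 + 5·-2.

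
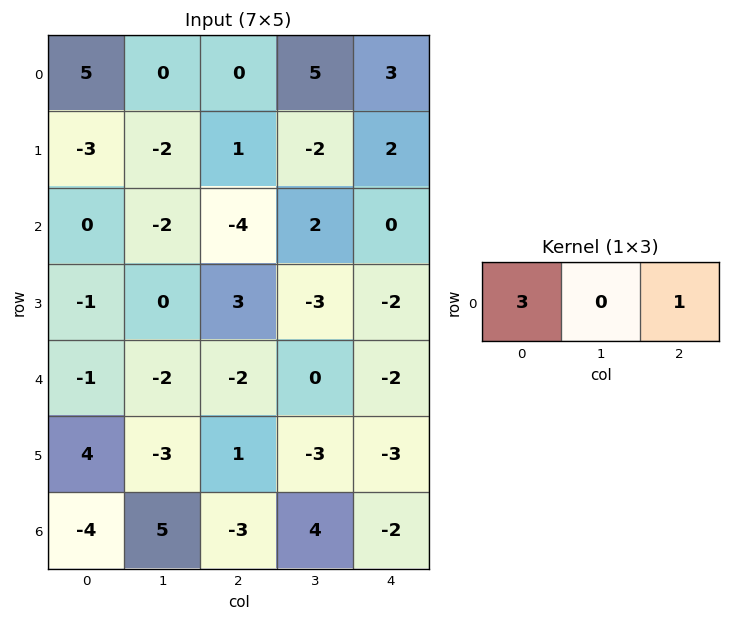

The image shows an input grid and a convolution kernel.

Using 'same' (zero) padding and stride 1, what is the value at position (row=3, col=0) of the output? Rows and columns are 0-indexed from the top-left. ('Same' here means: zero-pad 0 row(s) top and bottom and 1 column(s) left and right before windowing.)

0

The receptive field on the zero-padded input at this output position is [0 -1 0]. Elementwise product with the kernel and sum: 0·3 + 0·1.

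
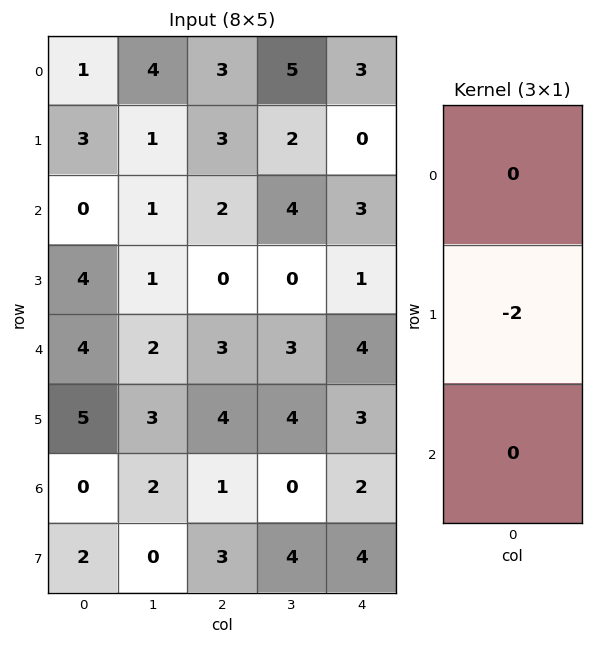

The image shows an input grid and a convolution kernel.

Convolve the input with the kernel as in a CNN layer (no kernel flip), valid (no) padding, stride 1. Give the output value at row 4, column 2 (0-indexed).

-8

The receptive field on the input at this output position is [3 / 4 / 1]. Elementwise product with the kernel and sum: 4·-2.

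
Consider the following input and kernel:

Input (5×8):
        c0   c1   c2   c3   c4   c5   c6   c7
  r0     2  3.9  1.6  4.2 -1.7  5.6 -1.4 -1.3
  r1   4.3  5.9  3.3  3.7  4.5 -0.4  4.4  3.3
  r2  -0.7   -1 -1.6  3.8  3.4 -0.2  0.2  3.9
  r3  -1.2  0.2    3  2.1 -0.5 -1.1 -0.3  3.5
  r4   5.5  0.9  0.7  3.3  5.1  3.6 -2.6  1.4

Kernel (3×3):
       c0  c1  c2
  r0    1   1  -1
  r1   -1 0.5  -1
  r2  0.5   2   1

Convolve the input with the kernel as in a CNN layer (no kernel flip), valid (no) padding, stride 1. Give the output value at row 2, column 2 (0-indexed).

9.4

The receptive field on the input at this output position is [-1.6 3.8 3.4 / 3 2.1 -0.5 / 0.7 3.3 5.1]. Elementwise product with the kernel and sum: -1.6·1 + 3.8·1 + 3.4·-1 + 3·-1 + 2.1·0.5 + -0.5·-1 + 0.7·0.5 + 3.3·2 + 5.1·1.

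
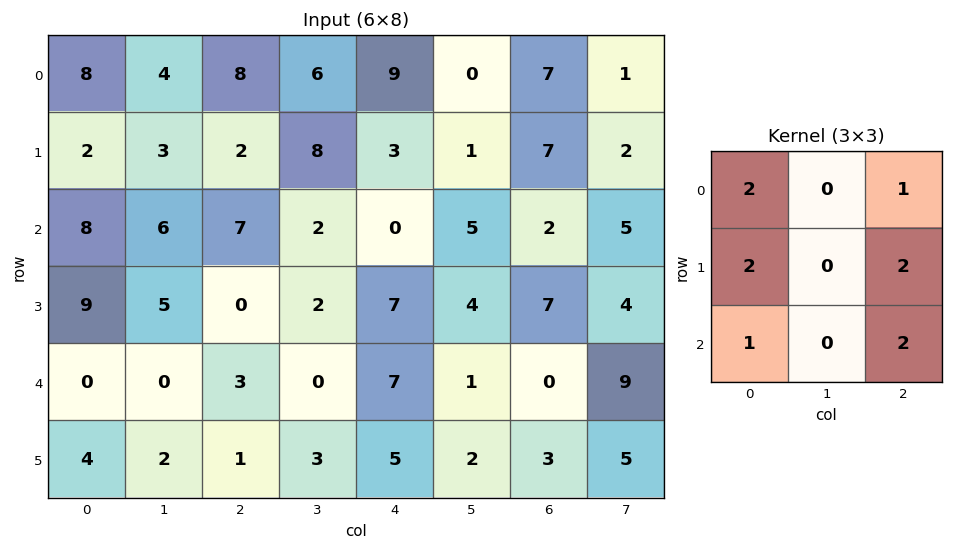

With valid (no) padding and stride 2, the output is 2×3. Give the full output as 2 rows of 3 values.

54 42 49
47 45 37

Output[0,0]: The receptive field on the input at this output position is [8 4 8 / 2 3 2 / 8 6 7]. Elementwise product with the kernel and sum: 8·2 + 8·1 + 2·2 + 2·2 + 8·1 + 7·2.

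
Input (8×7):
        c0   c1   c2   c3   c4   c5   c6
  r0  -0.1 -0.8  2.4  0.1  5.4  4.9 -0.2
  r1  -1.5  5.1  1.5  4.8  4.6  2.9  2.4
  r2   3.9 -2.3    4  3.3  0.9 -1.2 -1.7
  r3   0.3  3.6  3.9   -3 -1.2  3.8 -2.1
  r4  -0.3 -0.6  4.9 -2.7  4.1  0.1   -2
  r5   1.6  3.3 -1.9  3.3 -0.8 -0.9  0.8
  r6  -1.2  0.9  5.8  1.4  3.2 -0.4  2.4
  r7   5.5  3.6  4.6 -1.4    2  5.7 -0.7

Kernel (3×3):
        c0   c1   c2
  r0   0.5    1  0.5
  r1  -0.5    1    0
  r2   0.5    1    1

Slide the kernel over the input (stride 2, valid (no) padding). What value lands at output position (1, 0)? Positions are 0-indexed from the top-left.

9.25

The receptive field on the input at this output position is [3.9 -2.3 4 / 0.3 3.6 3.9 / -0.3 -0.6 4.9]. Elementwise product with the kernel and sum: 3.9·0.5 + -2.3·1 + 4·0.5 + 0.3·-0.5 + 3.6·1 + -0.3·0.5 + -0.6·1 + 4.9·1.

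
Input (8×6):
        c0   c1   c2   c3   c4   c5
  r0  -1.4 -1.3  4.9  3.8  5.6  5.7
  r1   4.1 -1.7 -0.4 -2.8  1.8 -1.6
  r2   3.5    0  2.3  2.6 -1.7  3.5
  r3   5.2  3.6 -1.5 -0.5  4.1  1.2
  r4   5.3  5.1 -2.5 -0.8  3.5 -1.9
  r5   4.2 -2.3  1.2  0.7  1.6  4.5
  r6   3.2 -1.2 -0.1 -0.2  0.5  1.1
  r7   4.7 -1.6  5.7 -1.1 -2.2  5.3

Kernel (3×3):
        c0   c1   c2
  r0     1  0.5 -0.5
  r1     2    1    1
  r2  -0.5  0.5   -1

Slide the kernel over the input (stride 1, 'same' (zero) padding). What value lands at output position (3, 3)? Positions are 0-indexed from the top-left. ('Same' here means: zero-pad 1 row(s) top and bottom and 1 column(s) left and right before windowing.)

2.4

The receptive field on the zero-padded input at this output position is [2.3 2.6 -1.7 / -1.5 -0.5 4.1 / -2.5 -0.8 3.5]. Elementwise product with the kernel and sum: 2.3·1 + 2.6·0.5 + -1.7·-0.5 + -1.5·2 + -0.5·1 + 4.1·1 + -2.5·-0.5 + -0.8·0.5 + 3.5·-1.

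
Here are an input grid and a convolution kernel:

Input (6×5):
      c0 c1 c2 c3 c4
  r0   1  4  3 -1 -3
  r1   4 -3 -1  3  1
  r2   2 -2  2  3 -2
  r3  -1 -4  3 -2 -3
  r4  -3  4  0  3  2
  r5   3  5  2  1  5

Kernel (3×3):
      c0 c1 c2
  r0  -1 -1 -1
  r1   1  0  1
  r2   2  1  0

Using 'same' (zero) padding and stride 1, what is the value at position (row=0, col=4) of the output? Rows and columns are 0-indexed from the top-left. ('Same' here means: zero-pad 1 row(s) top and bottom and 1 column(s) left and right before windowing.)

The receptive field on the zero-padded input at this output position is [0 0 0 / -1 -3 0 / 3 1 0]. Elementwise product with the kernel and sum: 0·-1 + 0·-1 + 0·-1 + -1·1 + 0·1 + 3·2 + 1·1.

6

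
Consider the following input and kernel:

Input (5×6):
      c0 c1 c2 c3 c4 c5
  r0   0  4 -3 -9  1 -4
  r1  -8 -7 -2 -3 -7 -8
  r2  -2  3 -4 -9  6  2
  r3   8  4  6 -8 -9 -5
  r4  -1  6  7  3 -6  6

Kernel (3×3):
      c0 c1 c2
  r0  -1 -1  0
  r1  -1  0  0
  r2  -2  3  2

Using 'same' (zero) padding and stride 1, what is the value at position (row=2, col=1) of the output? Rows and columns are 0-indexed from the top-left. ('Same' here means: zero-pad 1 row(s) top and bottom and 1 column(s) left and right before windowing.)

25

The receptive field on the zero-padded input at this output position is [-8 -7 -2 / -2 3 -4 / 8 4 6]. Elementwise product with the kernel and sum: -8·-1 + -7·-1 + -2·-1 + 8·-2 + 4·3 + 6·2.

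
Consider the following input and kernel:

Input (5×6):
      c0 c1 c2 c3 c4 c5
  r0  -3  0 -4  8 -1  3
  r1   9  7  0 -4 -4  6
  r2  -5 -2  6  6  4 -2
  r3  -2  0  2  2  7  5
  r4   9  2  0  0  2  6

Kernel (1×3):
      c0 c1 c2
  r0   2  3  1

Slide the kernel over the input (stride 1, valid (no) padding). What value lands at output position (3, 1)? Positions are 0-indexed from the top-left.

8

The receptive field on the input at this output position is [0 2 2]. Elementwise product with the kernel and sum: 0·2 + 2·3 + 2·1.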